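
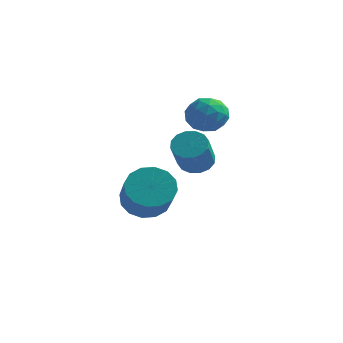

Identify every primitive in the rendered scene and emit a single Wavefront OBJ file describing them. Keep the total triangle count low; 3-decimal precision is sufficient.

v -3.481 1.53 -4.33
v -2.747 1.566 -4.797
v -2.046 0.506 -3.776
v -2.779 0.47 -3.31
v -2.705 1.891 -4.488
v -2.004 0.831 -3.468
v -2.871 2.12 -4.137
v -2.169 1.06 -3.117
v -3.2 2.19 -3.838
v -2.499 1.13 -2.817
v -3.604 2.084 -3.671
v -2.903 1.024 -2.65
v -3.975 1.829 -3.68
v -3.274 0.769 -2.659
v -4.214 1.494 -3.864
v -3.513 0.434 -2.843
v -4.256 1.169 -4.172
v -3.555 0.109 -3.152
v -4.091 0.94 -4.523
v -3.389 -0.12 -3.503
v -3.761 0.87 -4.823
v -3.06 -0.19 -3.802
v -3.357 0.976 -4.99
v -2.656 -0.084 -3.969
v -2.986 1.231 -4.981
v -2.285 0.171 -3.96
v -0.87 -0.256 -1.57
v -0.572 0.155 -1.249
v -0.373 -0.774 -0.248
v -0.67 -1.184 -0.57
v -0.869 0.184 -1.162
v -0.669 -0.745 -0.162
v -1.166 0.096 -1.185
v -0.966 -0.833 -0.184
v -1.383 -0.086 -1.311
v -1.184 -1.015 -0.31
v -1.464 -0.314 -1.506
v -1.264 -1.243 -0.505
v -1.384 -0.526 -1.719
v -1.185 -1.455 -0.718
v -1.167 -0.666 -1.892
v -0.968 -1.595 -0.891
v -0.871 -0.695 -1.978
v -0.671 -1.624 -0.978
v -0.574 -0.607 -1.956
v -0.374 -1.536 -0.955
v -0.356 -0.425 -1.83
v -0.157 -1.354 -0.829
v -0.276 -0.197 -1.635
v -0.076 -1.126 -0.634
v -0.355 0.015 -1.422
v -0.156 -0.914 -0.421
v -1.884 3.735 -0.859
v -1.277 3.254 -0.939
v -2.643 2.746 -0.681
v -2.036 2.265 -0.761
v -2.089 2.725 -0.135
v -1.62 3.336 -0.245
v -2.3 2.664 -1.375
v -1.831 3.275 -1.485
v -1.534 2.593 -1.258
v -1.404 2.63 -0.492
v -2.516 3.37 -1.128
v -2.386 3.407 -0.362
v -1.514 3.581 -0.914
v -2.406 2.419 -0.706
v -2.437 2.688 -0.338
v -2.08 2.406 -0.385
v -1.716 3.629 -0.506
v -1.359 3.347 -0.553
v -1.836 3.035 -0.081
v -2.561 2.653 -1.067
v -2.204 2.371 -1.114
v -1.84 3.594 -1.235
v -1.483 3.312 -1.282
v -2.084 2.965 -1.539
v -1.308 2.91 -1.149
v -1.754 2.329 -1.045
v -1.909 2.563 -1.405
v -1.634 2.923 -1.47
v -1.232 2.932 -0.698
v -1.677 2.351 -0.594
v -1.709 2.621 -0.226
v -1.433 2.98 -0.291
v -1.383 2.543 -0.886
v -2.243 3.649 -1.026
v -2.688 3.068 -0.922
v -2.487 3.02 -1.329
v -2.211 3.379 -1.394
v -2.166 3.671 -0.575
v -2.612 3.09 -0.471
v -2.286 3.077 -0.15
v -2.011 3.437 -0.215
v -2.537 3.457 -0.734
f 2 1 5
f 2 5 3
f 3 5 6
f 3 6 4
f 5 1 7
f 5 7 6
f 6 7 8
f 6 8 4
f 7 1 9
f 7 9 8
f 8 9 10
f 8 10 4
f 9 1 11
f 9 11 10
f 10 11 12
f 10 12 4
f 11 1 13
f 11 13 12
f 12 13 14
f 12 14 4
f 13 1 15
f 13 15 14
f 14 15 16
f 14 16 4
f 15 1 17
f 15 17 16
f 16 17 18
f 16 18 4
f 17 1 19
f 17 19 18
f 18 19 20
f 18 20 4
f 19 1 21
f 19 21 20
f 20 21 22
f 20 22 4
f 21 1 23
f 21 23 22
f 22 23 24
f 22 24 4
f 23 1 25
f 23 25 24
f 24 25 26
f 24 26 4
f 25 1 2
f 25 2 26
f 26 2 3
f 26 3 4
f 28 27 31
f 28 31 29
f 29 31 32
f 29 32 30
f 31 27 33
f 31 33 32
f 32 33 34
f 32 34 30
f 33 27 35
f 33 35 34
f 34 35 36
f 34 36 30
f 35 27 37
f 35 37 36
f 36 37 38
f 36 38 30
f 37 27 39
f 37 39 38
f 38 39 40
f 38 40 30
f 39 27 41
f 39 41 40
f 40 41 42
f 40 42 30
f 41 27 43
f 41 43 42
f 42 43 44
f 42 44 30
f 43 27 45
f 43 45 44
f 44 45 46
f 44 46 30
f 45 27 47
f 45 47 46
f 46 47 48
f 46 48 30
f 47 27 49
f 47 49 48
f 48 49 50
f 48 50 30
f 49 27 51
f 49 51 50
f 50 51 52
f 50 52 30
f 51 27 28
f 51 28 52
f 52 28 29
f 52 29 30
f 53 90 69
f 90 64 93
f 69 93 58
f 90 93 69
f 53 69 65
f 69 58 70
f 65 70 54
f 69 70 65
f 53 65 74
f 65 54 75
f 74 75 60
f 65 75 74
f 53 74 86
f 74 60 89
f 86 89 63
f 74 89 86
f 53 86 90
f 86 63 94
f 90 94 64
f 86 94 90
f 54 70 81
f 70 58 84
f 81 84 62
f 70 84 81
f 58 93 71
f 93 64 92
f 71 92 57
f 93 92 71
f 64 94 91
f 94 63 87
f 91 87 55
f 94 87 91
f 63 89 88
f 89 60 76
f 88 76 59
f 89 76 88
f 60 75 80
f 75 54 77
f 80 77 61
f 75 77 80
f 56 82 68
f 82 62 83
f 68 83 57
f 82 83 68
f 56 68 66
f 68 57 67
f 66 67 55
f 68 67 66
f 56 66 73
f 66 55 72
f 73 72 59
f 66 72 73
f 56 73 78
f 73 59 79
f 78 79 61
f 73 79 78
f 56 78 82
f 78 61 85
f 82 85 62
f 78 85 82
f 57 83 71
f 83 62 84
f 71 84 58
f 83 84 71
f 55 67 91
f 67 57 92
f 91 92 64
f 67 92 91
f 59 72 88
f 72 55 87
f 88 87 63
f 72 87 88
f 61 79 80
f 79 59 76
f 80 76 60
f 79 76 80
f 62 85 81
f 85 61 77
f 81 77 54
f 85 77 81



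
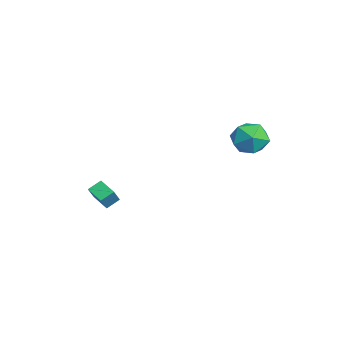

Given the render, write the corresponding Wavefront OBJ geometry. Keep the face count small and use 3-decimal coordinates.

v 0.578 3.058 1.88
v 1.449 3.587 1.543
v 1.491 2.393 3.197
v 2.362 2.922 2.86
v 1.532 3.462 3.272
v 0.967 3.873 2.458
v 1.973 2.107 2.282
v 1.408 2.518 1.468
v 2.31 2.999 1.792
v 2.038 3.837 2.404
v 0.902 2.143 2.336
v 0.63 2.981 2.948
v -2.441 -3.337 -3.994
v -3.296 -3.856 -3.615
v -2.668 -2.651 -3.567
v -3.523 -3.17 -3.187
v -1.797 -3.71 -3.053
v -2.652 -4.229 -2.673
v -2.024 -3.024 -2.625
v -2.879 -3.543 -2.246
f 1 12 6
f 1 6 2
f 1 2 8
f 1 8 11
f 1 11 12
f 2 6 10
f 6 12 5
f 12 11 3
f 11 8 7
f 8 2 9
f 4 10 5
f 4 5 3
f 4 3 7
f 4 7 9
f 4 9 10
f 5 10 6
f 3 5 12
f 7 3 11
f 9 7 8
f 10 9 2
f 14 16 13
f 17 14 13
f 13 16 15
f 15 17 13
f 14 20 16
f 18 14 17
f 18 20 14
f 16 20 15
f 19 17 15
f 15 20 19
f 19 18 17
f 20 18 19



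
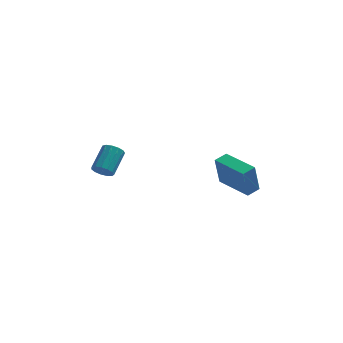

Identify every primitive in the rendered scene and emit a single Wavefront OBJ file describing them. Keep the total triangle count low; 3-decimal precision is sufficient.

v -3.711 -3.268 0.819
v -3.496 -3.002 0.302
v -2.955 -1.805 1.144
v -3.169 -2.072 1.661
v -3.822 -2.884 0.345
v -3.281 -1.688 1.187
v -4.113 -2.889 0.539
v -3.572 -1.692 1.381
v -4.276 -3.014 0.821
v -3.735 -1.817 1.663
v -4.26 -3.22 1.103
v -3.718 -2.023 1.945
v -4.069 -3.441 1.295
v -3.527 -2.244 2.137
v -3.765 -3.607 1.335
v -3.223 -2.411 2.177
v -3.443 -3.666 1.212
v -2.901 -2.47 2.054
v -3.207 -3.598 0.964
v -2.665 -2.402 1.806
v -3.13 -3.426 0.67
v -2.588 -2.23 1.512
v -3.238 -3.204 0.423
v -2.696 -2.007 1.265
v 3.677 -2.551 -1.571
v 3.407 -2.755 0.196
v 2.294 -0.88 -1.591
v 2.023 -1.083 0.177
v 4.297 -2.037 -1.417
v 4.026 -2.24 0.351
v 2.913 -0.365 -1.436
v 2.643 -0.569 0.331
f 2 1 5
f 2 5 3
f 3 5 6
f 3 6 4
f 5 1 7
f 5 7 6
f 6 7 8
f 6 8 4
f 7 1 9
f 7 9 8
f 8 9 10
f 8 10 4
f 9 1 11
f 9 11 10
f 10 11 12
f 10 12 4
f 11 1 13
f 11 13 12
f 12 13 14
f 12 14 4
f 13 1 15
f 13 15 14
f 14 15 16
f 14 16 4
f 15 1 17
f 15 17 16
f 16 17 18
f 16 18 4
f 17 1 19
f 17 19 18
f 18 19 20
f 18 20 4
f 19 1 21
f 19 21 20
f 20 21 22
f 20 22 4
f 21 1 23
f 21 23 22
f 22 23 24
f 22 24 4
f 23 1 2
f 23 2 24
f 24 2 3
f 24 3 4
f 26 28 25
f 29 26 25
f 25 28 27
f 27 29 25
f 26 32 28
f 30 26 29
f 30 32 26
f 28 32 27
f 31 29 27
f 27 32 31
f 31 30 29
f 32 30 31



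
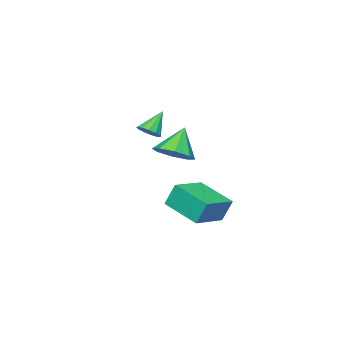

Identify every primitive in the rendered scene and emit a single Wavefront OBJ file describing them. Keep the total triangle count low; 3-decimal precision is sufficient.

v -1.938 -1.913 2.816
v -1.576 -1.576 3.079
v -2.722 -1.827 3.784
v -1.765 -1.389 2.909
v -2.008 -1.368 2.71
v -2.23 -1.52 2.544
v -2.358 -1.797 2.464
v -2.353 -2.111 2.496
v -2.216 -2.362 2.63
v -1.991 -2.471 2.822
v -1.748 -2.402 3.012
v -1.566 -2.178 3.14
v -1.502 -1.871 3.165
v 0.194 2.051 0.572
v 0.006 2.405 1.574
v 0.322 3.694 0.015
v 0.134 4.049 1.017
v 1.706 2.031 0.863
v 1.518 2.386 1.865
v 1.834 3.675 0.306
v 1.646 4.029 1.308
v -1.534 -0.26 2.068
v -0.78 -0.357 2.55
v -2.326 -0.34 3.292
v -0.962 0.303 2.475
v -1.479 0.633 2.161
v -2.029 0.44 1.793
v -2.288 -0.164 1.586
v -2.106 -0.824 1.661
v -1.588 -1.154 1.975
v -1.039 -0.96 2.343
f 2 1 4
f 2 4 3
f 4 1 5
f 4 5 3
f 5 1 6
f 5 6 3
f 6 1 7
f 6 7 3
f 7 1 8
f 7 8 3
f 8 1 9
f 8 9 3
f 9 1 10
f 9 10 3
f 10 1 11
f 10 11 3
f 11 1 12
f 11 12 3
f 12 1 13
f 12 13 3
f 13 1 2
f 13 2 3
f 15 17 14
f 18 15 14
f 14 17 16
f 16 18 14
f 15 21 17
f 19 15 18
f 19 21 15
f 17 21 16
f 20 18 16
f 16 21 20
f 20 19 18
f 21 19 20
f 23 22 25
f 23 25 24
f 25 22 26
f 25 26 24
f 26 22 27
f 26 27 24
f 27 22 28
f 27 28 24
f 28 22 29
f 28 29 24
f 29 22 30
f 29 30 24
f 30 22 31
f 30 31 24
f 31 22 23
f 31 23 24



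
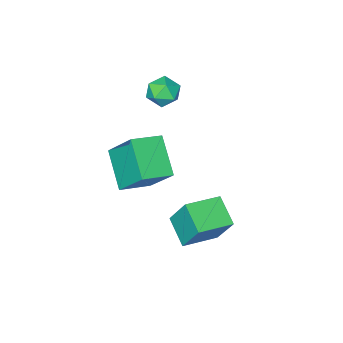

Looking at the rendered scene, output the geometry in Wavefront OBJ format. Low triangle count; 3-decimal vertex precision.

v 2.158 0.85 -3.45
v 2.078 1.8 -1.771
v 2.47 2.134 -4.161
v 2.391 3.083 -2.482
v 3.809 0.577 -3.218
v 3.73 1.526 -1.539
v 4.122 1.86 -3.929
v 4.042 2.81 -2.25
v 1.853 -1.611 2.184
v 2.185 -2.048 1.547
v 1.455 -2.772 2.773
v 1.787 -3.209 2.136
v 2.29 -2.803 2.675
v 2.536 -2.085 2.311
v 1.104 -2.735 2.009
v 1.35 -2.017 1.645
v 1.723 -2.743 1.439
v 2.455 -2.785 1.85
v 1.185 -2.035 2.47
v 1.917 -2.077 2.881
v 2.768 -2.904 -1.476
v 2.577 -1.521 0.212
v 3.363 -1.337 -2.691
v 3.173 0.045 -1.003
v 4.227 -3.165 -1.097
v 4.037 -1.783 0.591
v 4.823 -1.599 -2.312
v 4.632 -0.216 -0.624
f 2 4 1
f 5 2 1
f 1 4 3
f 3 5 1
f 2 8 4
f 6 2 5
f 6 8 2
f 4 8 3
f 7 5 3
f 3 8 7
f 7 6 5
f 8 6 7
f 9 20 14
f 9 14 10
f 9 10 16
f 9 16 19
f 9 19 20
f 10 14 18
f 14 20 13
f 20 19 11
f 19 16 15
f 16 10 17
f 12 18 13
f 12 13 11
f 12 11 15
f 12 15 17
f 12 17 18
f 13 18 14
f 11 13 20
f 15 11 19
f 17 15 16
f 18 17 10
f 22 24 21
f 25 22 21
f 21 24 23
f 23 25 21
f 22 28 24
f 26 22 25
f 26 28 22
f 24 28 23
f 27 25 23
f 23 28 27
f 27 26 25
f 28 26 27



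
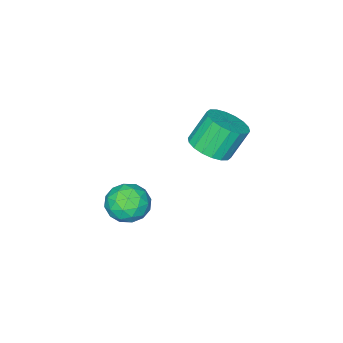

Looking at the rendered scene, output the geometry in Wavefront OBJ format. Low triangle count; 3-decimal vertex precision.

v 0.726 -0.704 -1.334
v 1.74 -0.73 -1.153
v 0.64 -2.35 -1.087
v 1.654 -2.376 -0.906
v 1.022 -1.92 -0.232
v 1.076 -0.902 -0.385
v 1.304 -2.178 -1.855
v 1.358 -1.16 -2.008
v 2.098 -1.641 -1.476
v 1.923 -1.482 -0.473
v 0.457 -1.598 -1.767
v 0.282 -1.439 -0.764
v 1.241 -0.572 -1.265
v 1.139 -2.508 -0.975
v 0.768 -2.239 -0.579
v 1.364 -2.255 -0.473
v 0.85 -0.673 -0.814
v 1.446 -0.689 -0.707
v 1.024 -1.388 -0.166
v 0.934 -2.391 -1.533
v 1.53 -2.407 -1.426
v 1.016 -0.825 -1.767
v 1.612 -0.841 -1.661
v 1.356 -1.692 -2.074
v 2.047 -1.123 -1.349
v 1.996 -2.091 -1.203
v 1.791 -1.974 -1.761
v 1.822 -1.376 -1.851
v 1.945 -1.029 -0.759
v 1.894 -1.997 -0.614
v 1.522 -1.729 -0.218
v 1.554 -1.131 -0.307
v 2.155 -1.565 -0.948
v 0.486 -1.083 -1.626
v 0.435 -2.051 -1.481
v 0.826 -1.949 -1.933
v 0.858 -1.351 -2.022
v 0.384 -0.989 -1.037
v 0.333 -1.957 -0.891
v 0.558 -1.704 -0.389
v 0.589 -1.106 -0.479
v 0.225 -1.515 -1.292
v -0.861 1.09 2.851
v -0.016 1.046 3.343
v -0.793 1.325 4.702
v -1.639 1.37 4.209
v -0.045 1.468 3.24
v -0.822 1.747 4.599
v -0.236 1.816 3.059
v -1.013 2.095 4.418
v -0.552 2.02 2.837
v -1.329 2.299 4.196
v -0.928 2.04 2.617
v -1.705 2.319 3.976
v -1.291 1.872 2.444
v -2.068 2.151 3.803
v -1.569 1.549 2.352
v -2.346 1.828 3.71
v -1.707 1.135 2.358
v -2.484 1.414 3.717
v -1.678 0.713 2.461
v -2.455 0.992 3.82
v -1.487 0.365 2.642
v -2.264 0.644 4.001
v -1.171 0.161 2.864
v -1.948 0.44 4.223
v -0.795 0.141 3.084
v -1.572 0.42 4.443
v -0.432 0.309 3.257
v -1.209 0.588 4.616
v -0.154 0.632 3.35
v -0.931 0.911 4.708
f 1 38 17
f 38 12 41
f 17 41 6
f 38 41 17
f 1 17 13
f 17 6 18
f 13 18 2
f 17 18 13
f 1 13 22
f 13 2 23
f 22 23 8
f 13 23 22
f 1 22 34
f 22 8 37
f 34 37 11
f 22 37 34
f 1 34 38
f 34 11 42
f 38 42 12
f 34 42 38
f 2 18 29
f 18 6 32
f 29 32 10
f 18 32 29
f 6 41 19
f 41 12 40
f 19 40 5
f 41 40 19
f 12 42 39
f 42 11 35
f 39 35 3
f 42 35 39
f 11 37 36
f 37 8 24
f 36 24 7
f 37 24 36
f 8 23 28
f 23 2 25
f 28 25 9
f 23 25 28
f 4 30 16
f 30 10 31
f 16 31 5
f 30 31 16
f 4 16 14
f 16 5 15
f 14 15 3
f 16 15 14
f 4 14 21
f 14 3 20
f 21 20 7
f 14 20 21
f 4 21 26
f 21 7 27
f 26 27 9
f 21 27 26
f 4 26 30
f 26 9 33
f 30 33 10
f 26 33 30
f 5 31 19
f 31 10 32
f 19 32 6
f 31 32 19
f 3 15 39
f 15 5 40
f 39 40 12
f 15 40 39
f 7 20 36
f 20 3 35
f 36 35 11
f 20 35 36
f 9 27 28
f 27 7 24
f 28 24 8
f 27 24 28
f 10 33 29
f 33 9 25
f 29 25 2
f 33 25 29
f 44 43 47
f 44 47 45
f 45 47 48
f 45 48 46
f 47 43 49
f 47 49 48
f 48 49 50
f 48 50 46
f 49 43 51
f 49 51 50
f 50 51 52
f 50 52 46
f 51 43 53
f 51 53 52
f 52 53 54
f 52 54 46
f 53 43 55
f 53 55 54
f 54 55 56
f 54 56 46
f 55 43 57
f 55 57 56
f 56 57 58
f 56 58 46
f 57 43 59
f 57 59 58
f 58 59 60
f 58 60 46
f 59 43 61
f 59 61 60
f 60 61 62
f 60 62 46
f 61 43 63
f 61 63 62
f 62 63 64
f 62 64 46
f 63 43 65
f 63 65 64
f 64 65 66
f 64 66 46
f 65 43 67
f 65 67 66
f 66 67 68
f 66 68 46
f 67 43 69
f 67 69 68
f 68 69 70
f 68 70 46
f 69 43 71
f 69 71 70
f 70 71 72
f 70 72 46
f 71 43 44
f 71 44 72
f 72 44 45
f 72 45 46



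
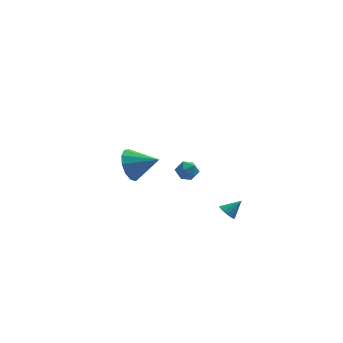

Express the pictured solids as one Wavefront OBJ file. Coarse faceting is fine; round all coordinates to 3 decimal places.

v 1.094 -3.742 -1.569
v 1.468 -3.659 -2.005
v 1.906 -3.518 -0.831
v 1.347 -3.389 -1.954
v 1.158 -3.214 -1.8
v 0.952 -3.18 -1.584
v 0.784 -3.297 -1.364
v 0.7 -3.533 -1.199
v 0.721 -3.825 -1.134
v 0.842 -4.095 -1.184
v 1.03 -4.27 -1.339
v 1.236 -4.304 -1.554
v 1.404 -4.188 -1.774
v 1.489 -3.952 -1.939
v -1.051 3.971 -3.055
v -0.64 4.618 -3.107
v -0.02 3.302 -3.233
v 0.391 3.949 -3.285
v 0.086 3.74 -2.612
v -0.551 4.154 -2.502
v -0.109 3.766 -3.838
v -0.746 4.18 -3.728
v -0.058 4.491 -3.591
v 0.062 4.475 -2.833
v -0.722 3.445 -3.507
v -0.602 3.429 -2.749
v -4.013 -3.638 2.426
v -3.472 -3.119 1.648
v -2.567 -4.142 3.094
v -3.543 -2.721 2.102
v -3.764 -2.614 2.66
v -4.063 -2.832 3.142
v -4.346 -3.306 3.398
v -4.524 -3.885 3.345
v -4.539 -4.387 3
v -4.387 -4.65 2.473
v -4.116 -4.592 1.931
v -3.813 -4.232 1.546
v -3.572 -3.682 1.441
f 2 1 4
f 2 4 3
f 4 1 5
f 4 5 3
f 5 1 6
f 5 6 3
f 6 1 7
f 6 7 3
f 7 1 8
f 7 8 3
f 8 1 9
f 8 9 3
f 9 1 10
f 9 10 3
f 10 1 11
f 10 11 3
f 11 1 12
f 11 12 3
f 12 1 13
f 12 13 3
f 13 1 14
f 13 14 3
f 14 1 2
f 14 2 3
f 15 26 20
f 15 20 16
f 15 16 22
f 15 22 25
f 15 25 26
f 16 20 24
f 20 26 19
f 26 25 17
f 25 22 21
f 22 16 23
f 18 24 19
f 18 19 17
f 18 17 21
f 18 21 23
f 18 23 24
f 19 24 20
f 17 19 26
f 21 17 25
f 23 21 22
f 24 23 16
f 28 27 30
f 28 30 29
f 30 27 31
f 30 31 29
f 31 27 32
f 31 32 29
f 32 27 33
f 32 33 29
f 33 27 34
f 33 34 29
f 34 27 35
f 34 35 29
f 35 27 36
f 35 36 29
f 36 27 37
f 36 37 29
f 37 27 38
f 37 38 29
f 38 27 39
f 38 39 29
f 39 27 28
f 39 28 29



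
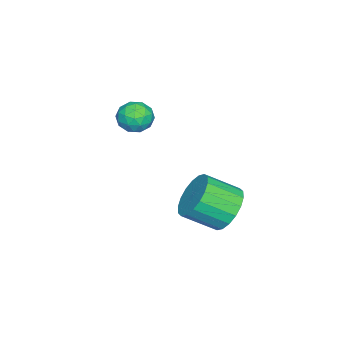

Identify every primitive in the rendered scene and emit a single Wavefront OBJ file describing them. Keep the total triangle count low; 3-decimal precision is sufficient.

v 1.759 1.912 -2.93
v 2.225 2.576 -2.263
v 2.767 1.352 -1.423
v 2.301 0.688 -2.09
v 1.802 2.518 -2.074
v 2.344 1.295 -1.234
v 1.37 2.341 -2.054
v 1.912 1.117 -1.214
v 1.015 2.078 -2.208
v 1.557 0.854 -1.368
v 0.808 1.782 -2.504
v 1.35 0.559 -1.665
v 0.789 1.513 -2.885
v 1.331 0.289 -2.046
v 0.962 1.322 -3.275
v 1.504 0.098 -2.435
v 1.293 1.248 -3.597
v 1.835 0.024 -2.757
v 1.716 1.305 -3.786
v 2.258 0.082 -2.946
v 2.148 1.483 -3.806
v 2.69 0.259 -2.966
v 2.503 1.746 -3.652
v 3.045 0.522 -2.812
v 2.71 2.041 -3.355
v 3.252 0.818 -2.516
v 2.729 2.311 -2.974
v 3.271 1.087 -2.135
v 2.556 2.502 -2.585
v 3.098 1.278 -1.745
v -1.126 -2.38 -0.472
v -0.702 -2.519 -1.148
v -1.478 -3.641 -0.432
v -1.054 -3.78 -1.108
v -0.669 -3.606 -0.418
v -0.451 -2.827 -0.443
v -1.729 -3.333 -1.137
v -1.511 -2.554 -1.162
v -1.075 -3.109 -1.559
v -0.42 -3.277 -1.114
v -1.76 -2.883 -0.466
v -1.105 -3.051 -0.021
v -0.883 -2.339 -0.814
v -1.297 -3.821 -0.766
v -1.07 -3.719 -0.361
v -0.822 -3.801 -0.758
v -0.735 -2.519 -0.399
v -0.487 -2.602 -0.796
v -0.467 -3.24 -0.367
v -1.693 -3.558 -0.784
v -1.445 -3.641 -1.181
v -1.358 -2.359 -0.822
v -1.11 -2.441 -1.219
v -1.713 -2.92 -1.213
v -0.854 -2.767 -1.453
v -1.06 -3.509 -1.429
v -1.457 -3.246 -1.446
v -1.329 -2.788 -1.461
v -0.468 -2.866 -1.191
v -0.675 -3.608 -1.168
v -0.449 -3.505 -0.762
v -0.321 -3.047 -0.776
v -0.688 -3.213 -1.433
v -1.505 -2.552 -0.412
v -1.712 -3.294 -0.389
v -1.859 -3.113 -0.804
v -1.731 -2.655 -0.818
v -1.12 -2.651 -0.151
v -1.326 -3.393 -0.127
v -0.851 -3.372 -0.119
v -0.723 -2.914 -0.134
v -1.492 -2.947 -0.147
f 2 1 5
f 2 5 3
f 3 5 6
f 3 6 4
f 5 1 7
f 5 7 6
f 6 7 8
f 6 8 4
f 7 1 9
f 7 9 8
f 8 9 10
f 8 10 4
f 9 1 11
f 9 11 10
f 10 11 12
f 10 12 4
f 11 1 13
f 11 13 12
f 12 13 14
f 12 14 4
f 13 1 15
f 13 15 14
f 14 15 16
f 14 16 4
f 15 1 17
f 15 17 16
f 16 17 18
f 16 18 4
f 17 1 19
f 17 19 18
f 18 19 20
f 18 20 4
f 19 1 21
f 19 21 20
f 20 21 22
f 20 22 4
f 21 1 23
f 21 23 22
f 22 23 24
f 22 24 4
f 23 1 25
f 23 25 24
f 24 25 26
f 24 26 4
f 25 1 27
f 25 27 26
f 26 27 28
f 26 28 4
f 27 1 29
f 27 29 28
f 28 29 30
f 28 30 4
f 29 1 2
f 29 2 30
f 30 2 3
f 30 3 4
f 31 68 47
f 68 42 71
f 47 71 36
f 68 71 47
f 31 47 43
f 47 36 48
f 43 48 32
f 47 48 43
f 31 43 52
f 43 32 53
f 52 53 38
f 43 53 52
f 31 52 64
f 52 38 67
f 64 67 41
f 52 67 64
f 31 64 68
f 64 41 72
f 68 72 42
f 64 72 68
f 32 48 59
f 48 36 62
f 59 62 40
f 48 62 59
f 36 71 49
f 71 42 70
f 49 70 35
f 71 70 49
f 42 72 69
f 72 41 65
f 69 65 33
f 72 65 69
f 41 67 66
f 67 38 54
f 66 54 37
f 67 54 66
f 38 53 58
f 53 32 55
f 58 55 39
f 53 55 58
f 34 60 46
f 60 40 61
f 46 61 35
f 60 61 46
f 34 46 44
f 46 35 45
f 44 45 33
f 46 45 44
f 34 44 51
f 44 33 50
f 51 50 37
f 44 50 51
f 34 51 56
f 51 37 57
f 56 57 39
f 51 57 56
f 34 56 60
f 56 39 63
f 60 63 40
f 56 63 60
f 35 61 49
f 61 40 62
f 49 62 36
f 61 62 49
f 33 45 69
f 45 35 70
f 69 70 42
f 45 70 69
f 37 50 66
f 50 33 65
f 66 65 41
f 50 65 66
f 39 57 58
f 57 37 54
f 58 54 38
f 57 54 58
f 40 63 59
f 63 39 55
f 59 55 32
f 63 55 59



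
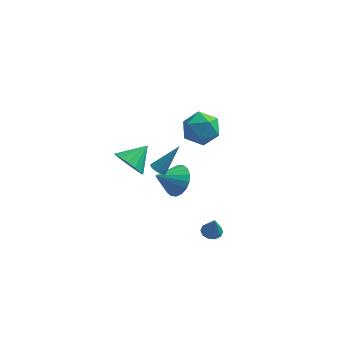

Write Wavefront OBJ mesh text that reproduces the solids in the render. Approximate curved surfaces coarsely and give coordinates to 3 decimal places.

v 1.28 -1.152 -3.722
v 1.695 -0.747 -3.704
v 1.46 -1.388 -2.538
v 1.382 -0.589 -3.625
v 1.031 -0.647 -3.583
v 0.775 -0.897 -3.594
v 0.712 -1.245 -3.654
v 0.866 -1.557 -3.74
v 1.178 -1.714 -3.819
v 1.529 -1.657 -3.86
v 1.785 -1.406 -3.849
v 1.849 -1.059 -3.789
v -1.221 3.48 -4.23
v -0.697 3.751 -3.386
v -2.299 2.82 -3.35
v -0.973 4.11 -3.455
v -1.298 4.345 -3.677
v -1.608 4.408 -4.009
v -1.841 4.287 -4.385
v -1.951 4.007 -4.73
v -1.917 3.621 -4.976
v -1.745 3.208 -5.075
v -1.469 2.849 -5.006
v -1.144 2.614 -4.783
v -0.834 2.551 -4.451
v -0.601 2.672 -4.076
v -0.491 2.952 -3.731
v -0.525 3.338 -3.484
v -0.586 1.342 2.759
v 0.267 2 2.573
v 0.493 -0.06 2.747
v 1.346 0.598 2.561
v 0.836 0.624 3.528
v 0.17 1.49 3.536
v 0.59 0.45 1.784
v -0.076 1.316 1.792
v 0.994 1.449 1.971
v 1.146 1.556 3.048
v -0.386 0.384 2.272
v -0.234 0.491 3.349
v -2.881 -1.566 1.587
v -2.546 -1.209 0.773
v -2.079 -0.614 2.333
v -2.95 -0.946 0.871
v -3.335 -0.848 1.16
v -3.598 -0.943 1.565
v -3.669 -1.205 1.975
v -3.529 -1.563 2.281
v -3.215 -1.922 2.402
v -2.812 -2.185 2.304
v -2.427 -2.283 2.014
v -2.163 -2.188 1.61
v -2.092 -1.926 1.199
v -2.232 -1.568 0.893
v -1.984 1.832 -1.854
v -1.735 2.124 -2.19
v -0.976 2.588 -0.446
v -1.989 2.283 -2.093
v -2.242 2.269 -1.905
v -2.396 2.089 -1.697
v -2.393 1.811 -1.55
v -2.234 1.54 -1.519
v -1.98 1.381 -1.616
v -1.727 1.395 -1.804
v -1.573 1.575 -2.011
v -1.576 1.854 -2.158
f 2 1 4
f 2 4 3
f 4 1 5
f 4 5 3
f 5 1 6
f 5 6 3
f 6 1 7
f 6 7 3
f 7 1 8
f 7 8 3
f 8 1 9
f 8 9 3
f 9 1 10
f 9 10 3
f 10 1 11
f 10 11 3
f 11 1 12
f 11 12 3
f 12 1 2
f 12 2 3
f 14 13 16
f 14 16 15
f 16 13 17
f 16 17 15
f 17 13 18
f 17 18 15
f 18 13 19
f 18 19 15
f 19 13 20
f 19 20 15
f 20 13 21
f 20 21 15
f 21 13 22
f 21 22 15
f 22 13 23
f 22 23 15
f 23 13 24
f 23 24 15
f 24 13 25
f 24 25 15
f 25 13 26
f 25 26 15
f 26 13 27
f 26 27 15
f 27 13 28
f 27 28 15
f 28 13 14
f 28 14 15
f 29 40 34
f 29 34 30
f 29 30 36
f 29 36 39
f 29 39 40
f 30 34 38
f 34 40 33
f 40 39 31
f 39 36 35
f 36 30 37
f 32 38 33
f 32 33 31
f 32 31 35
f 32 35 37
f 32 37 38
f 33 38 34
f 31 33 40
f 35 31 39
f 37 35 36
f 38 37 30
f 42 41 44
f 42 44 43
f 44 41 45
f 44 45 43
f 45 41 46
f 45 46 43
f 46 41 47
f 46 47 43
f 47 41 48
f 47 48 43
f 48 41 49
f 48 49 43
f 49 41 50
f 49 50 43
f 50 41 51
f 50 51 43
f 51 41 52
f 51 52 43
f 52 41 53
f 52 53 43
f 53 41 54
f 53 54 43
f 54 41 42
f 54 42 43
f 56 55 58
f 56 58 57
f 58 55 59
f 58 59 57
f 59 55 60
f 59 60 57
f 60 55 61
f 60 61 57
f 61 55 62
f 61 62 57
f 62 55 63
f 62 63 57
f 63 55 64
f 63 64 57
f 64 55 65
f 64 65 57
f 65 55 66
f 65 66 57
f 66 55 56
f 66 56 57



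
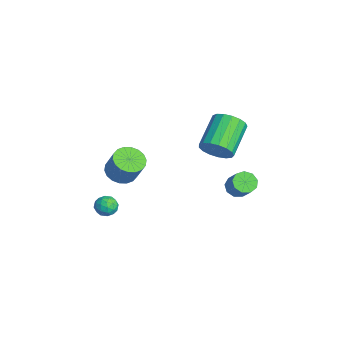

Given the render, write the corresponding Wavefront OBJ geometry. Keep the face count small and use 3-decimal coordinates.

v -1.288 1.963 -0.766
v -0.634 2.316 -0.19
v -2.099 3.411 0.801
v -2.752 3.057 0.226
v -0.646 2.609 -0.531
v -2.111 3.704 0.46
v -0.806 2.754 -0.927
v -2.271 3.848 0.064
v -1.075 2.717 -1.285
v -2.54 3.812 -0.294
v -1.394 2.508 -1.524
v -2.859 3.602 -0.533
v -1.688 2.173 -1.59
v -3.153 3.268 -0.599
v -1.89 1.791 -1.466
v -3.355 2.885 -0.475
v -1.954 1.448 -1.182
v -3.419 2.542 -0.191
v -1.866 1.223 -0.803
v -3.331 2.317 0.188
v -1.645 1.167 -0.415
v -3.11 2.262 0.576
v -1.342 1.294 -0.107
v -2.807 2.388 0.884
v -1.027 1.574 0.05
v -2.492 2.668 1.041
v -0.771 1.943 0.02
v -2.236 3.037 1.011
v 1.016 -3.387 0.417
v 1.602 -2.937 0.018
v 2.21 -2.642 1.244
v 1.624 -3.093 1.643
v 1.336 -2.684 0.089
v 1.945 -2.389 1.315
v 1.007 -2.57 0.225
v 1.616 -2.275 1.451
v 0.68 -2.618 0.399
v 1.288 -2.323 1.625
v 0.419 -2.818 0.576
v 1.027 -2.523 1.802
v 0.276 -3.131 0.722
v 0.885 -2.837 1.948
v 0.28 -3.495 0.808
v 0.888 -3.2 2.034
v 0.43 -3.838 0.816
v 1.038 -3.543 2.042
v 0.695 -4.091 0.745
v 1.304 -3.796 1.971
v 1.024 -4.205 0.609
v 1.633 -3.91 1.835
v 1.352 -4.157 0.435
v 1.96 -3.862 1.661
v 1.613 -3.957 0.258
v 2.221 -3.662 1.484
v 1.755 -3.643 0.112
v 2.364 -3.349 1.338
v 1.752 -3.28 0.026
v 2.36 -2.985 1.252
v -0.98 -3.263 -3.651
v -0.411 -3.304 -3.337
v -1.049 -4.316 -3.663
v -0.48 -4.357 -3.349
v -1.005 -4.124 -3.042
v -0.963 -3.473 -3.034
v -0.497 -4.147 -3.966
v -0.455 -3.496 -3.958
v -0.112 -3.85 -3.531
v -0.426 -3.836 -2.96
v -1.034 -3.784 -4.04
v -1.348 -3.77 -3.469
v -0.689 -3.191 -3.493
v -0.771 -4.429 -3.507
v -1.08 -4.292 -3.326
v -0.745 -4.316 -3.142
v -1.014 -3.291 -3.315
v -0.679 -3.315 -3.13
v -1.029 -3.797 -2.957
v -0.781 -4.305 -3.87
v -0.446 -4.329 -3.685
v -0.715 -3.304 -3.858
v -0.38 -3.328 -3.674
v -0.431 -3.823 -4.043
v -0.179 -3.536 -3.423
v -0.22 -4.155 -3.43
v -0.23 -4.032 -3.792
v -0.205 -3.649 -3.788
v -0.364 -3.528 -3.087
v -0.404 -4.147 -3.094
v -0.713 -4.01 -2.913
v -0.688 -3.627 -2.909
v -0.188 -3.849 -3.201
v -1.056 -3.473 -3.906
v -1.096 -4.092 -3.913
v -0.772 -3.993 -4.091
v -0.747 -3.61 -4.087
v -1.24 -3.465 -3.57
v -1.281 -4.084 -3.577
v -1.255 -3.971 -3.212
v -1.23 -3.588 -3.208
v -1.272 -3.771 -3.799
v -0.313 2.812 -2.944
v 0.162 2.962 -3.392
v 1.008 3.117 -2.444
v 0.533 2.968 -1.996
v -0.055 3.344 -3.261
v 0.791 3.499 -2.313
v -0.393 3.477 -2.981
v 0.453 3.632 -2.033
v -0.693 3.299 -2.684
v 0.153 3.454 -1.736
v -0.816 2.894 -2.509
v 0.03 3.049 -1.561
v -0.703 2.45 -2.537
v 0.143 2.605 -1.589
v -0.408 2.176 -2.756
v 0.438 2.332 -1.808
v -0.068 2.2 -3.062
v 0.778 2.355 -2.115
v 0.157 2.51 -3.314
v 1.003 2.666 -2.366
f 2 1 5
f 2 5 3
f 3 5 6
f 3 6 4
f 5 1 7
f 5 7 6
f 6 7 8
f 6 8 4
f 7 1 9
f 7 9 8
f 8 9 10
f 8 10 4
f 9 1 11
f 9 11 10
f 10 11 12
f 10 12 4
f 11 1 13
f 11 13 12
f 12 13 14
f 12 14 4
f 13 1 15
f 13 15 14
f 14 15 16
f 14 16 4
f 15 1 17
f 15 17 16
f 16 17 18
f 16 18 4
f 17 1 19
f 17 19 18
f 18 19 20
f 18 20 4
f 19 1 21
f 19 21 20
f 20 21 22
f 20 22 4
f 21 1 23
f 21 23 22
f 22 23 24
f 22 24 4
f 23 1 25
f 23 25 24
f 24 25 26
f 24 26 4
f 25 1 27
f 25 27 26
f 26 27 28
f 26 28 4
f 27 1 2
f 27 2 28
f 28 2 3
f 28 3 4
f 30 29 33
f 30 33 31
f 31 33 34
f 31 34 32
f 33 29 35
f 33 35 34
f 34 35 36
f 34 36 32
f 35 29 37
f 35 37 36
f 36 37 38
f 36 38 32
f 37 29 39
f 37 39 38
f 38 39 40
f 38 40 32
f 39 29 41
f 39 41 40
f 40 41 42
f 40 42 32
f 41 29 43
f 41 43 42
f 42 43 44
f 42 44 32
f 43 29 45
f 43 45 44
f 44 45 46
f 44 46 32
f 45 29 47
f 45 47 46
f 46 47 48
f 46 48 32
f 47 29 49
f 47 49 48
f 48 49 50
f 48 50 32
f 49 29 51
f 49 51 50
f 50 51 52
f 50 52 32
f 51 29 53
f 51 53 52
f 52 53 54
f 52 54 32
f 53 29 55
f 53 55 54
f 54 55 56
f 54 56 32
f 55 29 57
f 55 57 56
f 56 57 58
f 56 58 32
f 57 29 30
f 57 30 58
f 58 30 31
f 58 31 32
f 59 96 75
f 96 70 99
f 75 99 64
f 96 99 75
f 59 75 71
f 75 64 76
f 71 76 60
f 75 76 71
f 59 71 80
f 71 60 81
f 80 81 66
f 71 81 80
f 59 80 92
f 80 66 95
f 92 95 69
f 80 95 92
f 59 92 96
f 92 69 100
f 96 100 70
f 92 100 96
f 60 76 87
f 76 64 90
f 87 90 68
f 76 90 87
f 64 99 77
f 99 70 98
f 77 98 63
f 99 98 77
f 70 100 97
f 100 69 93
f 97 93 61
f 100 93 97
f 69 95 94
f 95 66 82
f 94 82 65
f 95 82 94
f 66 81 86
f 81 60 83
f 86 83 67
f 81 83 86
f 62 88 74
f 88 68 89
f 74 89 63
f 88 89 74
f 62 74 72
f 74 63 73
f 72 73 61
f 74 73 72
f 62 72 79
f 72 61 78
f 79 78 65
f 72 78 79
f 62 79 84
f 79 65 85
f 84 85 67
f 79 85 84
f 62 84 88
f 84 67 91
f 88 91 68
f 84 91 88
f 63 89 77
f 89 68 90
f 77 90 64
f 89 90 77
f 61 73 97
f 73 63 98
f 97 98 70
f 73 98 97
f 65 78 94
f 78 61 93
f 94 93 69
f 78 93 94
f 67 85 86
f 85 65 82
f 86 82 66
f 85 82 86
f 68 91 87
f 91 67 83
f 87 83 60
f 91 83 87
f 102 101 105
f 102 105 103
f 103 105 106
f 103 106 104
f 105 101 107
f 105 107 106
f 106 107 108
f 106 108 104
f 107 101 109
f 107 109 108
f 108 109 110
f 108 110 104
f 109 101 111
f 109 111 110
f 110 111 112
f 110 112 104
f 111 101 113
f 111 113 112
f 112 113 114
f 112 114 104
f 113 101 115
f 113 115 114
f 114 115 116
f 114 116 104
f 115 101 117
f 115 117 116
f 116 117 118
f 116 118 104
f 117 101 119
f 117 119 118
f 118 119 120
f 118 120 104
f 119 101 102
f 119 102 120
f 120 102 103
f 120 103 104



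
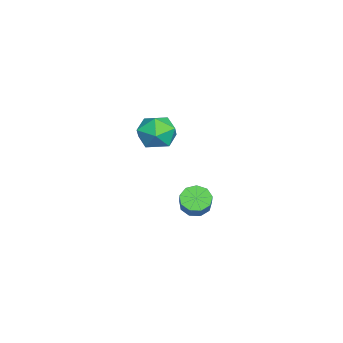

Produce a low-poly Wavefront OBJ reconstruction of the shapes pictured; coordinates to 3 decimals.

v -1.254 -0.055 -3.378
v -0.779 0.229 -3.839
v -0.072 0.34 -3.043
v -0.546 0.055 -2.582
v -1.057 0.585 -3.642
v -0.35 0.695 -2.846
v -1.426 0.641 -3.321
v -0.719 0.752 -2.525
v -1.715 0.372 -3.027
v -1.008 0.482 -2.231
v -1.788 -0.098 -2.897
v -1.081 0.013 -2.101
v -1.611 -0.547 -2.992
v -0.904 -0.437 -2.197
v -1.266 -0.767 -3.268
v -0.559 -0.656 -2.472
v -0.916 -0.653 -3.595
v -0.209 -0.543 -2.799
v -0.724 -0.26 -3.82
v -0.017 -0.15 -3.025
v 1.349 -0.581 2.753
v 2.015 -1.281 2.598
v 0.245 -1.479 2.062
v 0.911 -2.179 1.907
v 0.613 -1.98 2.817
v 1.295 -1.425 3.244
v 0.965 -1.335 1.416
v 1.647 -0.78 1.843
v 1.777 -1.746 1.772
v 1.56 -2.145 2.638
v 0.7 -0.615 2.022
v 0.483 -1.014 2.888
f 2 1 5
f 2 5 3
f 3 5 6
f 3 6 4
f 5 1 7
f 5 7 6
f 6 7 8
f 6 8 4
f 7 1 9
f 7 9 8
f 8 9 10
f 8 10 4
f 9 1 11
f 9 11 10
f 10 11 12
f 10 12 4
f 11 1 13
f 11 13 12
f 12 13 14
f 12 14 4
f 13 1 15
f 13 15 14
f 14 15 16
f 14 16 4
f 15 1 17
f 15 17 16
f 16 17 18
f 16 18 4
f 17 1 19
f 17 19 18
f 18 19 20
f 18 20 4
f 19 1 2
f 19 2 20
f 20 2 3
f 20 3 4
f 21 32 26
f 21 26 22
f 21 22 28
f 21 28 31
f 21 31 32
f 22 26 30
f 26 32 25
f 32 31 23
f 31 28 27
f 28 22 29
f 24 30 25
f 24 25 23
f 24 23 27
f 24 27 29
f 24 29 30
f 25 30 26
f 23 25 32
f 27 23 31
f 29 27 28
f 30 29 22



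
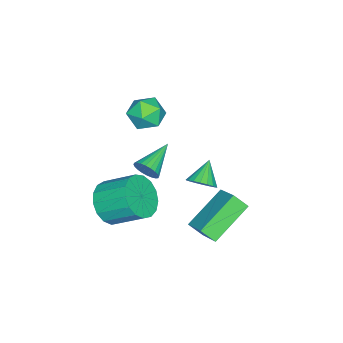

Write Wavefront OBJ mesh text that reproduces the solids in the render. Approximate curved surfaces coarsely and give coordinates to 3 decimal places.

v 2.618 3.417 3.257
v 3.004 3.54 3.713
v 1.802 3.363 3.963
v 2.921 3.787 3.636
v 2.778 3.96 3.484
v 2.603 4.026 3.287
v 2.431 3.971 3.084
v 2.296 3.807 2.915
v 2.225 3.565 2.814
v 2.232 3.294 2.801
v 2.315 3.047 2.878
v 2.458 2.874 3.031
v 2.633 2.808 3.228
v 2.805 2.863 3.431
v 2.939 3.027 3.599
v 3.011 3.269 3.7
v -1.984 -1.11 -1.863
v -1.748 -0.796 -1.384
v -3.516 -0.85 -1.277
v -1.779 -0.619 -1.545
v -1.842 -0.516 -1.755
v -1.927 -0.504 -1.982
v -2.02 -0.585 -2.19
v -2.108 -0.745 -2.348
v -2.177 -0.961 -2.433
v -2.217 -1.2 -2.43
v -2.221 -1.425 -2.342
v -2.189 -1.602 -2.18
v -2.126 -1.704 -1.97
v -2.042 -1.716 -1.744
v -1.949 -1.636 -1.535
v -1.861 -1.475 -1.377
v -1.792 -1.259 -1.292
v -1.752 -1.021 -1.295
v -0.74 3.387 -0.841
v -0.612 2.808 -0.274
v 0.061 4.276 -0.115
v 0.189 3.697 0.452
v 0.911 2.743 -1.872
v 1.039 2.164 -1.305
v 1.712 3.632 -1.146
v 1.84 3.053 -0.579
v -3.476 -1.401 1.62
v -2.783 -0.839 1.668
v -2.817 -2.121 0.552
v -2.124 -1.559 0.6
v -2.28 -2.134 1.266
v -2.687 -1.689 1.926
v -2.913 -1.271 0.294
v -3.32 -0.826 0.954
v -2.435 -0.758 0.849
v -2.044 -1.292 1.45
v -3.556 -1.668 0.77
v -3.165 -2.202 1.371
v 1.667 -0.917 -0.647
v 2.397 -0.479 -1.209
v 2.283 0.856 -0.314
v 1.553 0.417 0.247
v 1.984 -0.359 -1.44
v 1.87 0.975 -0.546
v 1.498 -0.367 -1.489
v 1.384 0.967 -0.595
v 1.051 -0.501 -1.346
v 0.937 0.833 -0.452
v 0.745 -0.731 -1.042
v 0.632 0.603 -0.148
v 0.65 -1.003 -0.648
v 0.537 0.331 0.246
v 0.788 -1.255 -0.254
v 0.675 0.079 0.64
v 1.128 -1.43 0.05
v 1.014 -0.096 0.944
v 1.591 -1.488 0.195
v 1.477 -0.154 1.089
v 2.071 -1.414 0.147
v 1.957 -0.08 1.041
v 2.458 -1.227 -0.084
v 2.345 0.107 0.811
v 2.665 -0.969 -0.443
v 2.551 0.365 0.451
v 2.643 -0.699 -0.849
v 2.529 0.635 0.045
f 2 1 4
f 2 4 3
f 4 1 5
f 4 5 3
f 5 1 6
f 5 6 3
f 6 1 7
f 6 7 3
f 7 1 8
f 7 8 3
f 8 1 9
f 8 9 3
f 9 1 10
f 9 10 3
f 10 1 11
f 10 11 3
f 11 1 12
f 11 12 3
f 12 1 13
f 12 13 3
f 13 1 14
f 13 14 3
f 14 1 15
f 14 15 3
f 15 1 16
f 15 16 3
f 16 1 2
f 16 2 3
f 18 17 20
f 18 20 19
f 20 17 21
f 20 21 19
f 21 17 22
f 21 22 19
f 22 17 23
f 22 23 19
f 23 17 24
f 23 24 19
f 24 17 25
f 24 25 19
f 25 17 26
f 25 26 19
f 26 17 27
f 26 27 19
f 27 17 28
f 27 28 19
f 28 17 29
f 28 29 19
f 29 17 30
f 29 30 19
f 30 17 31
f 30 31 19
f 31 17 32
f 31 32 19
f 32 17 33
f 32 33 19
f 33 17 34
f 33 34 19
f 34 17 18
f 34 18 19
f 36 38 35
f 39 36 35
f 35 38 37
f 37 39 35
f 36 42 38
f 40 36 39
f 40 42 36
f 38 42 37
f 41 39 37
f 37 42 41
f 41 40 39
f 42 40 41
f 43 54 48
f 43 48 44
f 43 44 50
f 43 50 53
f 43 53 54
f 44 48 52
f 48 54 47
f 54 53 45
f 53 50 49
f 50 44 51
f 46 52 47
f 46 47 45
f 46 45 49
f 46 49 51
f 46 51 52
f 47 52 48
f 45 47 54
f 49 45 53
f 51 49 50
f 52 51 44
f 56 55 59
f 56 59 57
f 57 59 60
f 57 60 58
f 59 55 61
f 59 61 60
f 60 61 62
f 60 62 58
f 61 55 63
f 61 63 62
f 62 63 64
f 62 64 58
f 63 55 65
f 63 65 64
f 64 65 66
f 64 66 58
f 65 55 67
f 65 67 66
f 66 67 68
f 66 68 58
f 67 55 69
f 67 69 68
f 68 69 70
f 68 70 58
f 69 55 71
f 69 71 70
f 70 71 72
f 70 72 58
f 71 55 73
f 71 73 72
f 72 73 74
f 72 74 58
f 73 55 75
f 73 75 74
f 74 75 76
f 74 76 58
f 75 55 77
f 75 77 76
f 76 77 78
f 76 78 58
f 77 55 79
f 77 79 78
f 78 79 80
f 78 80 58
f 79 55 81
f 79 81 80
f 80 81 82
f 80 82 58
f 81 55 56
f 81 56 82
f 82 56 57
f 82 57 58



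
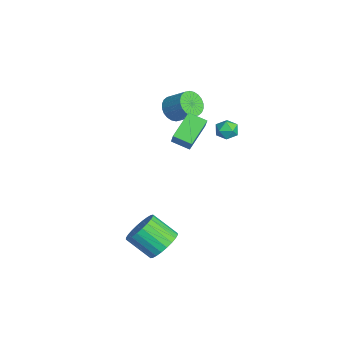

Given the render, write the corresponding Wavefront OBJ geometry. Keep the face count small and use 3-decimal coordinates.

v -3.932 1.151 1.943
v -3.512 1.437 1.286
v -2.748 2.275 2.141
v -3.168 1.989 2.797
v -3.759 1.647 1.301
v -2.994 2.485 2.155
v -4.031 1.782 1.413
v -3.267 2.62 2.267
v -4.289 1.82 1.605
v -3.524 2.658 2.46
v -4.492 1.757 1.849
v -3.728 2.595 2.704
v -4.61 1.601 2.108
v -3.846 2.439 2.962
v -4.625 1.377 2.341
v -3.86 2.215 3.195
v -4.534 1.118 2.513
v -3.77 1.956 3.368
v -4.352 0.865 2.599
v -3.588 1.703 3.454
v -4.106 0.655 2.585
v -3.341 1.493 3.439
v -3.833 0.52 2.473
v -3.069 1.358 3.327
v -3.576 0.482 2.28
v -2.811 1.32 3.135
v -3.372 0.545 2.036
v -2.608 1.383 2.891
v -3.254 0.701 1.778
v -2.49 1.539 2.632
v -3.24 0.925 1.545
v -2.475 1.763 2.399
v -3.33 1.184 1.372
v -2.566 2.022 2.227
v -1.066 1.36 3.2
v -0.241 1.327 4.217
v -0.585 2.232 2.838
v 0.24 2.2 3.855
v -0 0.4 2.305
v 0.825 0.368 3.322
v 0.481 1.273 1.943
v 1.306 1.24 2.96
v -0.127 3.644 2.839
v 0.232 3.737 3.4
v 0.288 2.643 2.74
v 0.647 2.736 3.301
v -0.023 2.681 3.335
v -0.279 3.3 3.397
v 0.799 3.08 2.743
v 0.543 3.699 2.805
v 0.804 3.389 3.341
v 0.296 3.142 3.707
v 0.224 3.238 2.433
v -0.284 2.991 2.799
v 2.749 -0.388 -3.57
v 3.59 -0.369 -3.01
v 2.911 -1.512 -1.951
v 2.071 -1.532 -2.51
v 3.377 -0.085 -2.839
v 2.699 -1.228 -1.78
v 3.069 0.154 -2.78
v 2.391 -0.99 -1.72
v 2.712 0.309 -2.84
v 2.034 -0.834 -1.781
v 2.361 0.359 -3.012
v 1.682 -0.784 -1.953
v 2.069 0.295 -3.269
v 1.39 -0.849 -2.209
v 1.88 0.126 -3.571
v 1.202 -1.017 -2.512
v 1.824 -0.12 -3.873
v 1.145 -1.264 -2.814
v 1.909 -0.408 -4.129
v 1.23 -1.551 -3.07
v 2.121 -0.692 -4.3
v 1.443 -1.835 -3.241
v 2.429 -0.93 -4.36
v 1.751 -2.074 -3.3
v 2.786 -1.086 -4.299
v 2.108 -2.229 -3.24
v 3.138 -1.136 -4.127
v 2.459 -2.279 -3.068
v 3.43 -1.071 -3.871
v 2.751 -2.215 -2.811
v 3.618 -0.903 -3.568
v 2.94 -2.046 -2.509
v 3.675 -0.656 -3.266
v 2.996 -1.8 -2.207
f 2 1 5
f 2 5 3
f 3 5 6
f 3 6 4
f 5 1 7
f 5 7 6
f 6 7 8
f 6 8 4
f 7 1 9
f 7 9 8
f 8 9 10
f 8 10 4
f 9 1 11
f 9 11 10
f 10 11 12
f 10 12 4
f 11 1 13
f 11 13 12
f 12 13 14
f 12 14 4
f 13 1 15
f 13 15 14
f 14 15 16
f 14 16 4
f 15 1 17
f 15 17 16
f 16 17 18
f 16 18 4
f 17 1 19
f 17 19 18
f 18 19 20
f 18 20 4
f 19 1 21
f 19 21 20
f 20 21 22
f 20 22 4
f 21 1 23
f 21 23 22
f 22 23 24
f 22 24 4
f 23 1 25
f 23 25 24
f 24 25 26
f 24 26 4
f 25 1 27
f 25 27 26
f 26 27 28
f 26 28 4
f 27 1 29
f 27 29 28
f 28 29 30
f 28 30 4
f 29 1 31
f 29 31 30
f 30 31 32
f 30 32 4
f 31 1 33
f 31 33 32
f 32 33 34
f 32 34 4
f 33 1 2
f 33 2 34
f 34 2 3
f 34 3 4
f 36 38 35
f 39 36 35
f 35 38 37
f 37 39 35
f 36 42 38
f 40 36 39
f 40 42 36
f 38 42 37
f 41 39 37
f 37 42 41
f 41 40 39
f 42 40 41
f 43 54 48
f 43 48 44
f 43 44 50
f 43 50 53
f 43 53 54
f 44 48 52
f 48 54 47
f 54 53 45
f 53 50 49
f 50 44 51
f 46 52 47
f 46 47 45
f 46 45 49
f 46 49 51
f 46 51 52
f 47 52 48
f 45 47 54
f 49 45 53
f 51 49 50
f 52 51 44
f 56 55 59
f 56 59 57
f 57 59 60
f 57 60 58
f 59 55 61
f 59 61 60
f 60 61 62
f 60 62 58
f 61 55 63
f 61 63 62
f 62 63 64
f 62 64 58
f 63 55 65
f 63 65 64
f 64 65 66
f 64 66 58
f 65 55 67
f 65 67 66
f 66 67 68
f 66 68 58
f 67 55 69
f 67 69 68
f 68 69 70
f 68 70 58
f 69 55 71
f 69 71 70
f 70 71 72
f 70 72 58
f 71 55 73
f 71 73 72
f 72 73 74
f 72 74 58
f 73 55 75
f 73 75 74
f 74 75 76
f 74 76 58
f 75 55 77
f 75 77 76
f 76 77 78
f 76 78 58
f 77 55 79
f 77 79 78
f 78 79 80
f 78 80 58
f 79 55 81
f 79 81 80
f 80 81 82
f 80 82 58
f 81 55 83
f 81 83 82
f 82 83 84
f 82 84 58
f 83 55 85
f 83 85 84
f 84 85 86
f 84 86 58
f 85 55 87
f 85 87 86
f 86 87 88
f 86 88 58
f 87 55 56
f 87 56 88
f 88 56 57
f 88 57 58



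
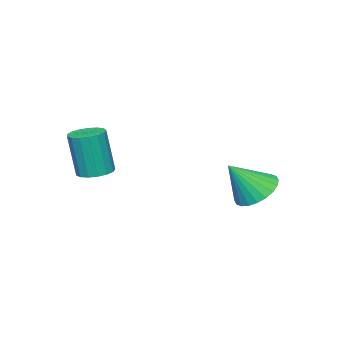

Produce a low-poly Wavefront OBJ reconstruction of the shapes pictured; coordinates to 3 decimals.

v 3.935 -0.74 -1.342
v 4.604 -0.534 -1.358
v 4.733 -0.813 0.507
v 4.065 -1.02 0.522
v 4.434 -0.25 -1.304
v 4.563 -0.529 0.561
v 4.149 -0.079 -1.258
v 4.278 -0.358 0.607
v 3.816 -0.06 -1.232
v 3.945 -0.339 0.633
v 3.51 -0.196 -1.231
v 3.639 -0.475 0.633
v 3.301 -0.457 -1.256
v 3.43 -0.736 0.609
v 3.238 -0.783 -1.3
v 3.367 -1.062 0.564
v 3.335 -1.099 -1.354
v 3.464 -1.378 0.51
v 3.569 -1.333 -1.406
v 3.698 -1.612 0.459
v 3.887 -1.432 -1.442
v 4.016 -1.711 0.422
v 4.216 -1.371 -1.456
v 4.346 -1.651 0.408
v 4.481 -1.167 -1.444
v 4.611 -1.446 0.421
v 4.621 -0.864 -1.408
v 4.75 -1.143 0.456
v -0.189 3.333 -2.658
v 0.649 3.564 -3.09
v 0.689 2.687 -1.302
v 0.578 3.879 -2.894
v 0.39 4.112 -2.662
v 0.113 4.226 -2.429
v -0.209 4.203 -2.231
v -0.528 4.049 -2.099
v -0.795 3.785 -2.051
v -0.97 3.453 -2.096
v -1.026 3.102 -2.227
v -0.955 2.786 -2.423
v -0.767 2.554 -2.655
v -0.491 2.44 -2.888
v -0.169 2.462 -3.086
v 0.15 2.617 -3.218
v 0.418 2.88 -3.266
v 0.593 3.213 -3.221
f 2 1 5
f 2 5 3
f 3 5 6
f 3 6 4
f 5 1 7
f 5 7 6
f 6 7 8
f 6 8 4
f 7 1 9
f 7 9 8
f 8 9 10
f 8 10 4
f 9 1 11
f 9 11 10
f 10 11 12
f 10 12 4
f 11 1 13
f 11 13 12
f 12 13 14
f 12 14 4
f 13 1 15
f 13 15 14
f 14 15 16
f 14 16 4
f 15 1 17
f 15 17 16
f 16 17 18
f 16 18 4
f 17 1 19
f 17 19 18
f 18 19 20
f 18 20 4
f 19 1 21
f 19 21 20
f 20 21 22
f 20 22 4
f 21 1 23
f 21 23 22
f 22 23 24
f 22 24 4
f 23 1 25
f 23 25 24
f 24 25 26
f 24 26 4
f 25 1 27
f 25 27 26
f 26 27 28
f 26 28 4
f 27 1 2
f 27 2 28
f 28 2 3
f 28 3 4
f 30 29 32
f 30 32 31
f 32 29 33
f 32 33 31
f 33 29 34
f 33 34 31
f 34 29 35
f 34 35 31
f 35 29 36
f 35 36 31
f 36 29 37
f 36 37 31
f 37 29 38
f 37 38 31
f 38 29 39
f 38 39 31
f 39 29 40
f 39 40 31
f 40 29 41
f 40 41 31
f 41 29 42
f 41 42 31
f 42 29 43
f 42 43 31
f 43 29 44
f 43 44 31
f 44 29 45
f 44 45 31
f 45 29 46
f 45 46 31
f 46 29 30
f 46 30 31



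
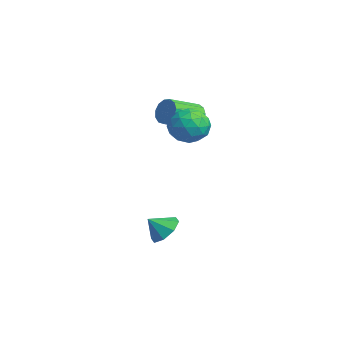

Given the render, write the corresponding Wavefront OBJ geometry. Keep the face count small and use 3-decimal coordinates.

v 0.928 3.978 3.294
v 1.706 4.16 2.459
v 1.654 2.28 3.601
v 2.432 2.462 2.766
v 2.493 3.061 3.753
v 2.044 4.11 3.564
v 1.316 2.33 2.496
v 0.867 3.379 2.307
v 1.946 3.142 1.966
v 2.674 3.593 2.743
v 0.686 2.847 3.317
v 1.414 3.298 4.094
v 1.253 4.218 2.85
v 2.107 2.222 3.21
v 2.142 2.574 3.791
v 2.6 2.681 3.3
v 1.452 4.188 3.499
v 1.91 4.296 3.008
v 2.372 3.65 3.769
v 1.45 2.144 3.052
v 1.908 2.252 2.561
v 0.76 3.759 2.76
v 1.218 3.866 2.269
v 0.988 2.79 2.291
v 1.852 3.726 2.069
v 2.279 2.729 2.249
v 1.622 2.651 2.09
v 1.359 3.268 1.979
v 2.28 3.992 2.526
v 2.707 2.994 2.706
v 2.742 3.346 3.286
v 2.478 3.963 3.175
v 2.421 3.393 2.236
v 0.653 3.446 3.354
v 1.08 2.448 3.534
v 0.882 2.477 2.885
v 0.618 3.094 2.774
v 1.081 3.711 3.811
v 1.508 2.714 3.991
v 2.001 3.172 4.081
v 1.738 3.789 3.97
v 0.939 3.047 3.824
v -1.111 4.516 2.536
v -0.798 4.886 3.211
v -0.317 3.153 3.938
v -0.629 2.784 3.264
v -1.248 4.8 3.304
v -0.767 3.067 4.031
v -1.655 4.624 3.154
v -1.173 2.891 3.881
v -1.889 4.414 2.808
v -1.407 2.681 3.535
v -1.875 4.236 2.375
v -1.394 2.503 3.102
v -1.619 4.148 1.994
v -1.138 2.415 2.721
v -1.202 4.176 1.785
v -0.72 2.443 2.512
v -0.756 4.312 1.815
v -0.274 2.579 2.542
v -0.422 4.514 2.073
v 0.06 2.781 2.8
v -0.307 4.716 2.479
v 0.174 2.983 3.206
v -0.447 4.855 2.903
v 0.034 3.122 3.63
v 2.495 1.694 -3.61
v 3.387 1.325 -3.829
v 2.345 0.846 -2.79
v 3.417 1.848 -3.282
v 2.906 2.281 -2.927
v 2.155 2.371 -2.972
v 1.603 2.064 -3.391
v 1.574 1.541 -3.938
v 2.084 1.108 -4.293
v 2.835 1.018 -4.248
f 1 38 17
f 38 12 41
f 17 41 6
f 38 41 17
f 1 17 13
f 17 6 18
f 13 18 2
f 17 18 13
f 1 13 22
f 13 2 23
f 22 23 8
f 13 23 22
f 1 22 34
f 22 8 37
f 34 37 11
f 22 37 34
f 1 34 38
f 34 11 42
f 38 42 12
f 34 42 38
f 2 18 29
f 18 6 32
f 29 32 10
f 18 32 29
f 6 41 19
f 41 12 40
f 19 40 5
f 41 40 19
f 12 42 39
f 42 11 35
f 39 35 3
f 42 35 39
f 11 37 36
f 37 8 24
f 36 24 7
f 37 24 36
f 8 23 28
f 23 2 25
f 28 25 9
f 23 25 28
f 4 30 16
f 30 10 31
f 16 31 5
f 30 31 16
f 4 16 14
f 16 5 15
f 14 15 3
f 16 15 14
f 4 14 21
f 14 3 20
f 21 20 7
f 14 20 21
f 4 21 26
f 21 7 27
f 26 27 9
f 21 27 26
f 4 26 30
f 26 9 33
f 30 33 10
f 26 33 30
f 5 31 19
f 31 10 32
f 19 32 6
f 31 32 19
f 3 15 39
f 15 5 40
f 39 40 12
f 15 40 39
f 7 20 36
f 20 3 35
f 36 35 11
f 20 35 36
f 9 27 28
f 27 7 24
f 28 24 8
f 27 24 28
f 10 33 29
f 33 9 25
f 29 25 2
f 33 25 29
f 44 43 47
f 44 47 45
f 45 47 48
f 45 48 46
f 47 43 49
f 47 49 48
f 48 49 50
f 48 50 46
f 49 43 51
f 49 51 50
f 50 51 52
f 50 52 46
f 51 43 53
f 51 53 52
f 52 53 54
f 52 54 46
f 53 43 55
f 53 55 54
f 54 55 56
f 54 56 46
f 55 43 57
f 55 57 56
f 56 57 58
f 56 58 46
f 57 43 59
f 57 59 58
f 58 59 60
f 58 60 46
f 59 43 61
f 59 61 60
f 60 61 62
f 60 62 46
f 61 43 63
f 61 63 62
f 62 63 64
f 62 64 46
f 63 43 65
f 63 65 64
f 64 65 66
f 64 66 46
f 65 43 44
f 65 44 66
f 66 44 45
f 66 45 46
f 68 67 70
f 68 70 69
f 70 67 71
f 70 71 69
f 71 67 72
f 71 72 69
f 72 67 73
f 72 73 69
f 73 67 74
f 73 74 69
f 74 67 75
f 74 75 69
f 75 67 76
f 75 76 69
f 76 67 68
f 76 68 69



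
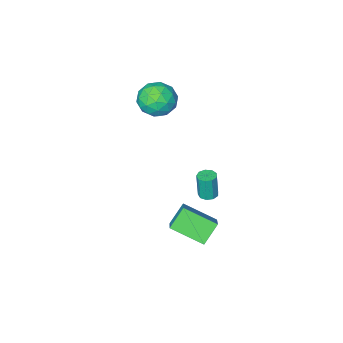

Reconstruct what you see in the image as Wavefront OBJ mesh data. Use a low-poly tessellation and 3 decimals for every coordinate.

v 2.17 0.888 -4.3
v 1.122 0.634 -3.229
v 0.899 2.409 -5.184
v -0.149 2.155 -4.113
v 2.869 2.025 -3.347
v 1.821 1.771 -2.276
v 1.598 3.546 -4.231
v 0.55 3.292 -3.16
v 1.264 3.393 0.078
v 1.731 3.086 0.044
v 1.763 2.96 1.608
v 1.296 3.267 1.642
v 1.821 3.457 0.072
v 1.852 3.331 1.636
v 1.65 3.799 0.103
v 1.681 3.673 1.667
v 1.298 3.95 0.122
v 1.33 3.824 1.686
v 0.931 3.841 0.12
v 0.963 3.715 1.685
v 0.72 3.522 0.099
v 0.751 3.396 1.664
v 0.763 3.143 0.068
v 0.795 3.017 1.632
v 1.041 2.881 0.041
v 1.073 2.755 1.606
v 1.423 2.858 0.031
v 1.455 2.732 1.596
v -0.69 -3.187 3.1
v -0.178 -2.735 2.064
v 1.138 -3.525 3.856
v 1.65 -3.073 2.82
v 1.049 -2.315 3.596
v -0.082 -2.106 3.129
v 1.042 -4.154 2.791
v -0.089 -3.945 2.324
v 0.892 -3.333 1.873
v 0.896 -2.196 2.371
v 0.064 -4.064 3.549
v 0.068 -2.927 4.047
v -0.595 -2.931 2.515
v 1.555 -3.329 3.405
v 1.201 -2.883 3.861
v 1.502 -2.618 3.252
v -0.538 -2.562 3.141
v -0.237 -2.296 2.533
v 0.484 -2.049 3.433
v 1.197 -3.964 3.387
v 1.498 -3.698 2.779
v -0.542 -3.642 2.668
v -0.241 -3.377 2.059
v 0.476 -4.211 2.487
v 0.335 -3.017 1.794
v 1.41 -3.216 2.239
v 1.052 -3.851 2.222
v 0.388 -3.728 1.947
v 0.338 -2.349 2.087
v 1.413 -2.548 2.532
v 1.059 -2.102 2.988
v 0.395 -1.979 2.713
v 0.967 -2.7 1.975
v -0.453 -3.712 3.388
v 0.622 -3.911 3.833
v 0.565 -4.281 3.207
v -0.099 -4.158 2.932
v -0.45 -3.044 3.681
v 0.625 -3.243 4.126
v 0.572 -2.532 3.973
v -0.092 -2.409 3.698
v -0.007 -3.56 3.945
f 2 4 1
f 5 2 1
f 1 4 3
f 3 5 1
f 2 8 4
f 6 2 5
f 6 8 2
f 4 8 3
f 7 5 3
f 3 8 7
f 7 6 5
f 8 6 7
f 10 9 13
f 10 13 11
f 11 13 14
f 11 14 12
f 13 9 15
f 13 15 14
f 14 15 16
f 14 16 12
f 15 9 17
f 15 17 16
f 16 17 18
f 16 18 12
f 17 9 19
f 17 19 18
f 18 19 20
f 18 20 12
f 19 9 21
f 19 21 20
f 20 21 22
f 20 22 12
f 21 9 23
f 21 23 22
f 22 23 24
f 22 24 12
f 23 9 25
f 23 25 24
f 24 25 26
f 24 26 12
f 25 9 27
f 25 27 26
f 26 27 28
f 26 28 12
f 27 9 10
f 27 10 28
f 28 10 11
f 28 11 12
f 29 66 45
f 66 40 69
f 45 69 34
f 66 69 45
f 29 45 41
f 45 34 46
f 41 46 30
f 45 46 41
f 29 41 50
f 41 30 51
f 50 51 36
f 41 51 50
f 29 50 62
f 50 36 65
f 62 65 39
f 50 65 62
f 29 62 66
f 62 39 70
f 66 70 40
f 62 70 66
f 30 46 57
f 46 34 60
f 57 60 38
f 46 60 57
f 34 69 47
f 69 40 68
f 47 68 33
f 69 68 47
f 40 70 67
f 70 39 63
f 67 63 31
f 70 63 67
f 39 65 64
f 65 36 52
f 64 52 35
f 65 52 64
f 36 51 56
f 51 30 53
f 56 53 37
f 51 53 56
f 32 58 44
f 58 38 59
f 44 59 33
f 58 59 44
f 32 44 42
f 44 33 43
f 42 43 31
f 44 43 42
f 32 42 49
f 42 31 48
f 49 48 35
f 42 48 49
f 32 49 54
f 49 35 55
f 54 55 37
f 49 55 54
f 32 54 58
f 54 37 61
f 58 61 38
f 54 61 58
f 33 59 47
f 59 38 60
f 47 60 34
f 59 60 47
f 31 43 67
f 43 33 68
f 67 68 40
f 43 68 67
f 35 48 64
f 48 31 63
f 64 63 39
f 48 63 64
f 37 55 56
f 55 35 52
f 56 52 36
f 55 52 56
f 38 61 57
f 61 37 53
f 57 53 30
f 61 53 57



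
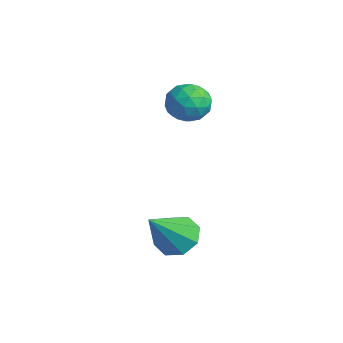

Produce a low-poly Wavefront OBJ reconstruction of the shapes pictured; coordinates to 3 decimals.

v 0.369 -2.579 -1.497
v 0.963 -2.269 -1.481
v 0.851 -3.561 -0.343
v 0.623 -2.059 -1.16
v 0.135 -2.153 -1.037
v -0.217 -2.497 -1.183
v -0.224 -2.889 -1.513
v 0.116 -3.1 -1.834
v 0.604 -3.005 -1.958
v 0.955 -2.661 -1.811
v -2.743 -0.733 1.569
v -2.13 -0.627 1.312
v -2.35 -1.553 2.168
v -1.737 -1.447 1.911
v -2.009 -0.995 2.329
v -2.252 -0.489 1.959
v -2.228 -1.691 1.521
v -2.471 -1.185 1.151
v -1.812 -1.219 1.282
v -1.677 -0.789 1.782
v -2.803 -1.391 1.698
v -2.668 -0.961 2.198
v -2.471 -0.608 1.388
v -2.009 -1.572 2.092
v -2.169 -1.306 2.338
v -1.809 -1.244 2.187
v -2.543 -0.527 1.768
v -2.182 -0.465 1.617
v -2.111 -0.681 2.215
v -2.298 -1.715 1.863
v -1.937 -1.653 1.712
v -2.671 -0.936 1.293
v -2.311 -0.874 1.142
v -2.369 -1.499 1.265
v -1.924 -0.894 1.219
v -1.693 -1.376 1.572
v -1.981 -1.519 1.342
v -2.124 -1.222 1.125
v -1.844 -0.641 1.513
v -1.613 -1.123 1.865
v -1.773 -0.858 2.111
v -1.916 -0.56 1.893
v -1.657 -0.989 1.495
v -2.867 -1.057 1.615
v -2.636 -1.539 1.967
v -2.564 -1.62 1.587
v -2.707 -1.322 1.369
v -2.787 -0.804 1.908
v -2.556 -1.286 2.261
v -2.356 -0.958 2.355
v -2.499 -0.661 2.138
v -2.823 -1.191 1.985
f 2 1 4
f 2 4 3
f 4 1 5
f 4 5 3
f 5 1 6
f 5 6 3
f 6 1 7
f 6 7 3
f 7 1 8
f 7 8 3
f 8 1 9
f 8 9 3
f 9 1 10
f 9 10 3
f 10 1 2
f 10 2 3
f 11 48 27
f 48 22 51
f 27 51 16
f 48 51 27
f 11 27 23
f 27 16 28
f 23 28 12
f 27 28 23
f 11 23 32
f 23 12 33
f 32 33 18
f 23 33 32
f 11 32 44
f 32 18 47
f 44 47 21
f 32 47 44
f 11 44 48
f 44 21 52
f 48 52 22
f 44 52 48
f 12 28 39
f 28 16 42
f 39 42 20
f 28 42 39
f 16 51 29
f 51 22 50
f 29 50 15
f 51 50 29
f 22 52 49
f 52 21 45
f 49 45 13
f 52 45 49
f 21 47 46
f 47 18 34
f 46 34 17
f 47 34 46
f 18 33 38
f 33 12 35
f 38 35 19
f 33 35 38
f 14 40 26
f 40 20 41
f 26 41 15
f 40 41 26
f 14 26 24
f 26 15 25
f 24 25 13
f 26 25 24
f 14 24 31
f 24 13 30
f 31 30 17
f 24 30 31
f 14 31 36
f 31 17 37
f 36 37 19
f 31 37 36
f 14 36 40
f 36 19 43
f 40 43 20
f 36 43 40
f 15 41 29
f 41 20 42
f 29 42 16
f 41 42 29
f 13 25 49
f 25 15 50
f 49 50 22
f 25 50 49
f 17 30 46
f 30 13 45
f 46 45 21
f 30 45 46
f 19 37 38
f 37 17 34
f 38 34 18
f 37 34 38
f 20 43 39
f 43 19 35
f 39 35 12
f 43 35 39



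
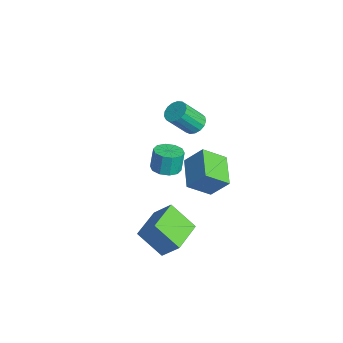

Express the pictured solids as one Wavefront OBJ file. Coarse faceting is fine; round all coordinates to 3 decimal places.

v -2.044 2.674 1.97
v -1.665 3.207 2.376
v -1.577 2.02 3.856
v -1.956 1.486 3.45
v -2.019 3.275 2.451
v -1.932 2.087 3.931
v -2.379 3.205 2.416
v -2.292 2.017 3.896
v -2.662 3.013 2.278
v -2.575 1.825 3.759
v -2.804 2.744 2.07
v -2.717 1.556 3.551
v -2.771 2.458 1.84
v -2.684 1.27 3.32
v -2.572 2.222 1.638
v -2.485 1.034 3.119
v -2.251 2.09 1.513
v -2.164 0.902 2.994
v -1.883 2.091 1.493
v -1.796 0.903 2.973
v -1.552 2.226 1.581
v -1.465 1.038 3.062
v -1.333 2.464 1.759
v -1.246 1.276 3.24
v -1.277 2.749 1.985
v -1.19 1.561 3.465
v -1.397 3.018 2.208
v -1.31 1.83 3.688
v -3.771 1.494 -3.218
v -2.863 1.419 -3.089
v -3.041 1.67 -1.693
v -3.949 1.746 -1.822
v -2.98 1.963 -3.202
v -3.158 2.215 -1.806
v -3.399 2.329 -3.321
v -3.577 2.581 -1.925
v -3.96 2.376 -3.401
v -4.138 2.628 -2.005
v -4.449 2.086 -3.411
v -4.627 2.337 -2.015
v -4.679 1.57 -3.347
v -4.857 1.821 -1.951
v -4.562 1.025 -3.234
v -4.74 1.277 -1.838
v -4.143 0.659 -3.115
v -4.321 0.911 -1.719
v -3.582 0.612 -3.035
v -3.76 0.864 -1.639
v -3.093 0.903 -3.025
v -3.271 1.154 -1.629
v 2.184 0.323 -3.684
v 1.183 -0.77 -2.312
v 2.886 1.098 -2.554
v 1.885 0.005 -1.182
v 3.795 -1.145 -3.678
v 2.794 -2.238 -2.306
v 4.497 -0.37 -2.548
v 3.496 -1.463 -1.176
v -1.346 3.255 -1.646
v -1.414 1.846 -0.594
v -0.771 4.156 -0.403
v -0.84 2.747 0.65
v 0.62 2.753 -2.19
v 0.551 1.344 -1.137
v 1.194 3.654 -0.946
v 1.126 2.245 0.106
f 2 1 5
f 2 5 3
f 3 5 6
f 3 6 4
f 5 1 7
f 5 7 6
f 6 7 8
f 6 8 4
f 7 1 9
f 7 9 8
f 8 9 10
f 8 10 4
f 9 1 11
f 9 11 10
f 10 11 12
f 10 12 4
f 11 1 13
f 11 13 12
f 12 13 14
f 12 14 4
f 13 1 15
f 13 15 14
f 14 15 16
f 14 16 4
f 15 1 17
f 15 17 16
f 16 17 18
f 16 18 4
f 17 1 19
f 17 19 18
f 18 19 20
f 18 20 4
f 19 1 21
f 19 21 20
f 20 21 22
f 20 22 4
f 21 1 23
f 21 23 22
f 22 23 24
f 22 24 4
f 23 1 25
f 23 25 24
f 24 25 26
f 24 26 4
f 25 1 27
f 25 27 26
f 26 27 28
f 26 28 4
f 27 1 2
f 27 2 28
f 28 2 3
f 28 3 4
f 30 29 33
f 30 33 31
f 31 33 34
f 31 34 32
f 33 29 35
f 33 35 34
f 34 35 36
f 34 36 32
f 35 29 37
f 35 37 36
f 36 37 38
f 36 38 32
f 37 29 39
f 37 39 38
f 38 39 40
f 38 40 32
f 39 29 41
f 39 41 40
f 40 41 42
f 40 42 32
f 41 29 43
f 41 43 42
f 42 43 44
f 42 44 32
f 43 29 45
f 43 45 44
f 44 45 46
f 44 46 32
f 45 29 47
f 45 47 46
f 46 47 48
f 46 48 32
f 47 29 49
f 47 49 48
f 48 49 50
f 48 50 32
f 49 29 30
f 49 30 50
f 50 30 31
f 50 31 32
f 52 54 51
f 55 52 51
f 51 54 53
f 53 55 51
f 52 58 54
f 56 52 55
f 56 58 52
f 54 58 53
f 57 55 53
f 53 58 57
f 57 56 55
f 58 56 57
f 60 62 59
f 63 60 59
f 59 62 61
f 61 63 59
f 60 66 62
f 64 60 63
f 64 66 60
f 62 66 61
f 65 63 61
f 61 66 65
f 65 64 63
f 66 64 65



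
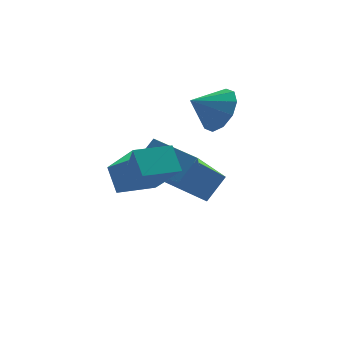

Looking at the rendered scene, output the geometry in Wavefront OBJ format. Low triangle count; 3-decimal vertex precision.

v -0.678 -3.33 0.795
v -0.159 -4.405 2.075
v -0.785 -2.614 1.44
v -0.266 -3.688 2.72
v 0.546 -2.972 0.6
v 1.065 -4.046 1.88
v 0.439 -2.255 1.245
v 0.958 -3.33 2.525
v 0.42 -0.743 0.32
v 1.114 -0.343 1.058
v 1.538 0.138 -1.21
v 2.233 0.539 -0.472
v 1.407 -2.219 0.192
v 2.102 -1.818 0.93
v 2.526 -1.337 -1.338
v 3.22 -0.937 -0.6
v 3.155 -0.368 2.038
v 3.617 -0.36 2.775
v 2.225 -0.432 2.622
v 3.501 0.149 2.646
v 3.253 0.461 2.285
v 2.967 0.456 1.829
v 2.753 0.136 1.454
v 2.692 -0.376 1.301
v 2.808 -0.885 1.43
v 3.057 -1.196 1.791
v 3.343 -1.191 2.246
v 3.557 -0.872 2.622
f 2 4 1
f 5 2 1
f 1 4 3
f 3 5 1
f 2 8 4
f 6 2 5
f 6 8 2
f 4 8 3
f 7 5 3
f 3 8 7
f 7 6 5
f 8 6 7
f 10 12 9
f 13 10 9
f 9 12 11
f 11 13 9
f 10 16 12
f 14 10 13
f 14 16 10
f 12 16 11
f 15 13 11
f 11 16 15
f 15 14 13
f 16 14 15
f 18 17 20
f 18 20 19
f 20 17 21
f 20 21 19
f 21 17 22
f 21 22 19
f 22 17 23
f 22 23 19
f 23 17 24
f 23 24 19
f 24 17 25
f 24 25 19
f 25 17 26
f 25 26 19
f 26 17 27
f 26 27 19
f 27 17 28
f 27 28 19
f 28 17 18
f 28 18 19



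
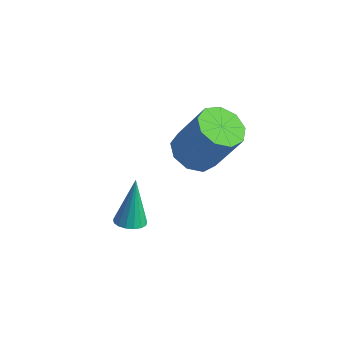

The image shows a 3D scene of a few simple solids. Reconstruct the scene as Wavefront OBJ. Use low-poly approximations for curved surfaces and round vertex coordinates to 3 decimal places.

v 2.03 0.482 1.746
v 2.83 0.648 1.302
v 3.771 0.945 3.111
v 2.97 0.778 3.554
v 2.508 1.191 1.381
v 3.448 1.488 3.189
v 1.962 1.402 1.63
v 2.902 1.699 3.439
v 1.448 1.182 1.933
v 2.388 1.479 3.742
v 1.206 0.635 2.149
v 2.146 0.931 3.958
v 1.35 0.016 2.176
v 2.29 0.312 3.984
v 1.811 -0.385 2.001
v 2.752 -0.089 3.81
v 2.376 -0.381 1.707
v 3.316 -0.084 3.516
v 2.778 0.027 1.431
v 3.718 0.324 3.24
v 2.336 -3.407 1.226
v 2.889 -3.499 1.334
v 2.104 -2.793 2.934
v 2.882 -3.243 1.241
v 2.75 -3.024 1.144
v 2.524 -2.893 1.067
v 2.254 -2.88 1.025
v 2.004 -2.988 1.03
v 1.829 -3.192 1.079
v 1.771 -3.445 1.163
v 1.843 -3.69 1.26
v 2.027 -3.87 1.35
v 2.282 -3.944 1.412
v 2.55 -3.895 1.431
v 2.769 -3.734 1.403
f 2 1 5
f 2 5 3
f 3 5 6
f 3 6 4
f 5 1 7
f 5 7 6
f 6 7 8
f 6 8 4
f 7 1 9
f 7 9 8
f 8 9 10
f 8 10 4
f 9 1 11
f 9 11 10
f 10 11 12
f 10 12 4
f 11 1 13
f 11 13 12
f 12 13 14
f 12 14 4
f 13 1 15
f 13 15 14
f 14 15 16
f 14 16 4
f 15 1 17
f 15 17 16
f 16 17 18
f 16 18 4
f 17 1 19
f 17 19 18
f 18 19 20
f 18 20 4
f 19 1 2
f 19 2 20
f 20 2 3
f 20 3 4
f 22 21 24
f 22 24 23
f 24 21 25
f 24 25 23
f 25 21 26
f 25 26 23
f 26 21 27
f 26 27 23
f 27 21 28
f 27 28 23
f 28 21 29
f 28 29 23
f 29 21 30
f 29 30 23
f 30 21 31
f 30 31 23
f 31 21 32
f 31 32 23
f 32 21 33
f 32 33 23
f 33 21 34
f 33 34 23
f 34 21 35
f 34 35 23
f 35 21 22
f 35 22 23



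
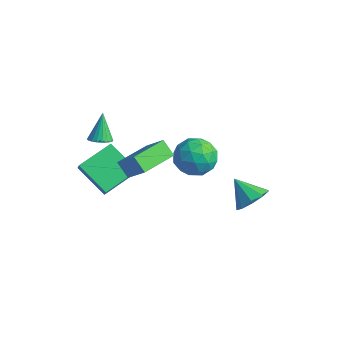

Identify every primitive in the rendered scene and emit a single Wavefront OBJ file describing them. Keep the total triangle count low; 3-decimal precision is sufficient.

v -0.378 -3.07 0.4
v 0.747 -2.901 1.511
v -0.65 -0.958 0.354
v 0.475 -0.789 1.465
v 0.365 -2.991 -0.365
v 1.49 -2.822 0.746
v 0.093 -0.879 -0.411
v 1.218 -0.71 0.7
v -0.843 -3.58 -2.245
v -2.621 -3.891 -1.115
v -0.76 -1.585 -1.563
v -2.538 -1.896 -0.434
v -0.382 -3.824 -1.586
v -2.16 -4.135 -0.457
v -0.299 -1.829 -0.905
v -2.077 -2.14 0.225
v 2.687 3.389 -4.337
v 3.112 4.122 -3.701
v 1.493 3.131 -3.243
v 2.634 4.431 -4.15
v 2.18 4.252 -4.687
v 1.963 3.669 -5.06
v 2.085 2.955 -5.095
v 2.489 2.444 -4.776
v 2.985 2.375 -4.251
v 3.341 2.78 -3.767
v 3.392 3.47 -3.55
v 1.528 1.895 -0.212
v 2.043 1.006 -0.907
v -0.223 0.914 -0.253
v 0.292 0.025 -0.948
v 0.629 0.157 0.238
v 1.711 0.764 0.264
v 0.109 1.156 -1.424
v 1.191 1.763 -1.398
v 1.166 0.549 -1.656
v 1.487 -0.068 -0.629
v 0.333 1.988 -0.531
v 0.654 1.371 0.496
v 1.939 1.537 -0.556
v -0.119 0.383 -0.604
v 0.079 0.461 0.093
v 0.382 -0.061 -0.316
v 1.744 1.394 0.133
v 2.047 0.872 -0.276
v 1.216 0.373 0.397
v -0.227 1.048 -0.884
v 0.076 0.526 -1.293
v 1.438 1.981 -0.844
v 1.741 1.459 -1.253
v 0.604 1.547 -1.557
v 1.726 0.746 -1.405
v 0.697 0.169 -1.429
v 0.589 0.834 -1.709
v 1.225 1.19 -1.693
v 1.915 0.383 -0.801
v 0.886 -0.194 -0.825
v 1.084 -0.116 -0.128
v 1.72 0.24 -0.113
v 1.4 0.114 -1.241
v 0.934 2.114 -0.335
v -0.095 1.537 -0.359
v 0.1 1.68 -1.047
v 0.736 2.036 -1.032
v 1.123 1.751 0.269
v 0.094 1.174 0.245
v 0.595 0.73 0.533
v 1.231 1.086 0.549
v 0.42 1.806 0.081
v -2.05 -2.836 0.949
v -1.435 -2.592 1.058
v -2.55 -2.244 2.451
v -1.561 -2.378 0.931
v -1.771 -2.243 0.808
v -2.03 -2.21 0.71
v -2.292 -2.286 0.652
v -2.512 -2.456 0.646
v -2.652 -2.692 0.692
v -2.688 -2.953 0.783
v -2.614 -3.194 0.902
v -2.443 -3.373 1.03
v -2.203 -3.458 1.143
v -1.937 -3.436 1.223
v -1.691 -3.311 1.255
v -1.506 -3.103 1.235
v -1.416 -2.849 1.165
f 2 4 1
f 5 2 1
f 1 4 3
f 3 5 1
f 2 8 4
f 6 2 5
f 6 8 2
f 4 8 3
f 7 5 3
f 3 8 7
f 7 6 5
f 8 6 7
f 10 12 9
f 13 10 9
f 9 12 11
f 11 13 9
f 10 16 12
f 14 10 13
f 14 16 10
f 12 16 11
f 15 13 11
f 11 16 15
f 15 14 13
f 16 14 15
f 18 17 20
f 18 20 19
f 20 17 21
f 20 21 19
f 21 17 22
f 21 22 19
f 22 17 23
f 22 23 19
f 23 17 24
f 23 24 19
f 24 17 25
f 24 25 19
f 25 17 26
f 25 26 19
f 26 17 27
f 26 27 19
f 27 17 18
f 27 18 19
f 28 65 44
f 65 39 68
f 44 68 33
f 65 68 44
f 28 44 40
f 44 33 45
f 40 45 29
f 44 45 40
f 28 40 49
f 40 29 50
f 49 50 35
f 40 50 49
f 28 49 61
f 49 35 64
f 61 64 38
f 49 64 61
f 28 61 65
f 61 38 69
f 65 69 39
f 61 69 65
f 29 45 56
f 45 33 59
f 56 59 37
f 45 59 56
f 33 68 46
f 68 39 67
f 46 67 32
f 68 67 46
f 39 69 66
f 69 38 62
f 66 62 30
f 69 62 66
f 38 64 63
f 64 35 51
f 63 51 34
f 64 51 63
f 35 50 55
f 50 29 52
f 55 52 36
f 50 52 55
f 31 57 43
f 57 37 58
f 43 58 32
f 57 58 43
f 31 43 41
f 43 32 42
f 41 42 30
f 43 42 41
f 31 41 48
f 41 30 47
f 48 47 34
f 41 47 48
f 31 48 53
f 48 34 54
f 53 54 36
f 48 54 53
f 31 53 57
f 53 36 60
f 57 60 37
f 53 60 57
f 32 58 46
f 58 37 59
f 46 59 33
f 58 59 46
f 30 42 66
f 42 32 67
f 66 67 39
f 42 67 66
f 34 47 63
f 47 30 62
f 63 62 38
f 47 62 63
f 36 54 55
f 54 34 51
f 55 51 35
f 54 51 55
f 37 60 56
f 60 36 52
f 56 52 29
f 60 52 56
f 71 70 73
f 71 73 72
f 73 70 74
f 73 74 72
f 74 70 75
f 74 75 72
f 75 70 76
f 75 76 72
f 76 70 77
f 76 77 72
f 77 70 78
f 77 78 72
f 78 70 79
f 78 79 72
f 79 70 80
f 79 80 72
f 80 70 81
f 80 81 72
f 81 70 82
f 81 82 72
f 82 70 83
f 82 83 72
f 83 70 84
f 83 84 72
f 84 70 85
f 84 85 72
f 85 70 86
f 85 86 72
f 86 70 71
f 86 71 72

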